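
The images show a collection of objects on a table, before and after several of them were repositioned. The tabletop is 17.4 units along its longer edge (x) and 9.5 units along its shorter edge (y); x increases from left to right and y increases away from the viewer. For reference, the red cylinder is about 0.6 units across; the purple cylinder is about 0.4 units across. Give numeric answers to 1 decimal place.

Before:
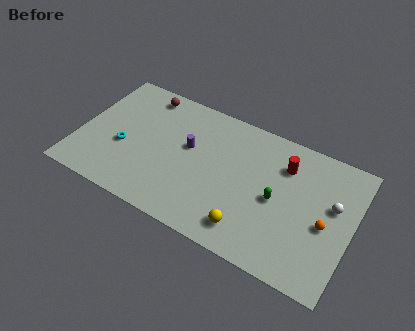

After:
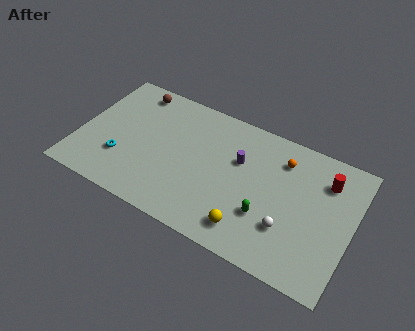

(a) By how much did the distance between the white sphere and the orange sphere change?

+3.1

The distance was about 1.5 in the first image and 4.6 in the second, so they moved 3.1 units further apart.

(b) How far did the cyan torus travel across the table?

0.9

From (2.9, 3.8) to (2.9, 2.9), the cyan torus covered √(0.0² + 0.9²) ≈ 0.9 units.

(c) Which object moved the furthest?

the orange sphere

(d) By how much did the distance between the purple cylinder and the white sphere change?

-4.5

The distance was about 9.2 in the first image and 4.7 in the second, so they moved 4.5 units closer together.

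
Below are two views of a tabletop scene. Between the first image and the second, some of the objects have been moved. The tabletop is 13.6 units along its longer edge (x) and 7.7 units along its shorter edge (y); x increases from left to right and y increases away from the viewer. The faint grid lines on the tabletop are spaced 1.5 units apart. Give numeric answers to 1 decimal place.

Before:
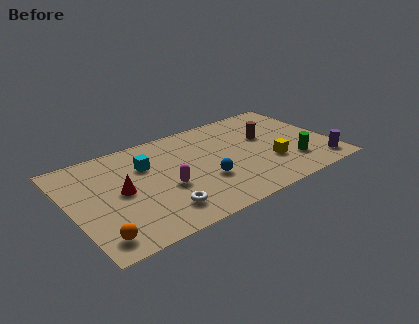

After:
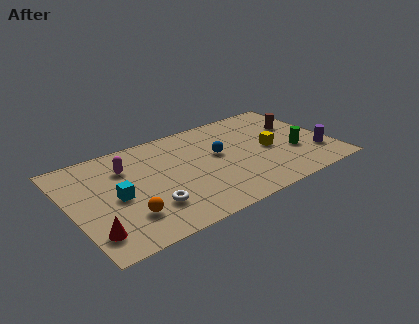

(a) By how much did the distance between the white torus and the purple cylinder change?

+0.5

They were about 8.4 units apart before and 8.9 after — 0.5 units further apart.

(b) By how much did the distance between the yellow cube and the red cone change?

+2.1

They were about 7.7 units apart before and 9.8 after — 2.1 units further apart.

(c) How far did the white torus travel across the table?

0.7

The white torus moved from about (4.3, 1.6) to (3.8, 2.1), a distance of √(0.5² + 0.5²) ≈ 0.7.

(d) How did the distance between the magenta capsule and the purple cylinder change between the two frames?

+2.1

The distance was about 8.1 in the first image and 10.2 in the second, so they moved 2.1 units further apart.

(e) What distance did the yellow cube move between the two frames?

1.1

From (10.2, 2.5) to (10.4, 3.6), the yellow cube covered √(0.2² + 1.1²) ≈ 1.1 units.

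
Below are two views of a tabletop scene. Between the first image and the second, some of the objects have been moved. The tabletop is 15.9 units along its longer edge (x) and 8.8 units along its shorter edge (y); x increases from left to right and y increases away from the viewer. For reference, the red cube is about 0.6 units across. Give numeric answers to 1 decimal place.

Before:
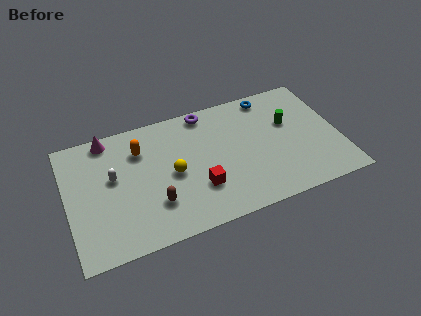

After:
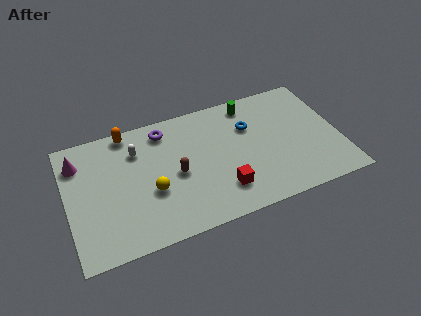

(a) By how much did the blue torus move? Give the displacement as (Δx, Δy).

(-1.4, -1.8)

The blue torus was at about (12.2, 7.8) and moved to about (10.8, 6.0).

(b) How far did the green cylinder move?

3.0

The green cylinder moved from about (13.1, 5.5) to (11.0, 7.6), a distance of √(2.1² + 2.1²) ≈ 3.0.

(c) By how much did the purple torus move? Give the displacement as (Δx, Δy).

(-2.5, -0.5)

The purple torus started near (8.4, 7.9) and ended near (5.9, 7.4).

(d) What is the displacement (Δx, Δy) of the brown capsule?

(1.4, 1.6)

The brown capsule was at about (4.9, 2.5) and moved to about (6.3, 4.1).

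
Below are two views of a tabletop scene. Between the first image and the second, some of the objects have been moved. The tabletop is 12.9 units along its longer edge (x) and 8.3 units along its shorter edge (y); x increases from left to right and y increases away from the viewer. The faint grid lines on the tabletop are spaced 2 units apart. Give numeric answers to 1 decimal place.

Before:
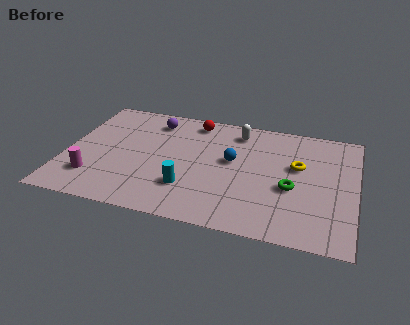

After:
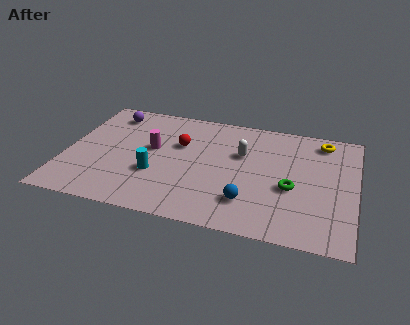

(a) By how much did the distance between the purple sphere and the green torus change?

+1.9

Before: roughly 7.2 units apart; after: 9.1. That's 1.9 units further apart.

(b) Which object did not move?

the green torus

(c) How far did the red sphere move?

2.0

From (5.5, 7.2) to (5.0, 5.3), the red sphere covered √(0.5² + 1.9²) ≈ 2.0 units.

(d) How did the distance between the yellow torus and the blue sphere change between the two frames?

+3.0

Before: roughly 2.9 units apart; after: 5.9. That's 3.0 units further apart.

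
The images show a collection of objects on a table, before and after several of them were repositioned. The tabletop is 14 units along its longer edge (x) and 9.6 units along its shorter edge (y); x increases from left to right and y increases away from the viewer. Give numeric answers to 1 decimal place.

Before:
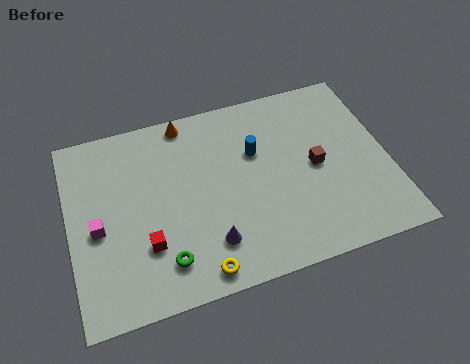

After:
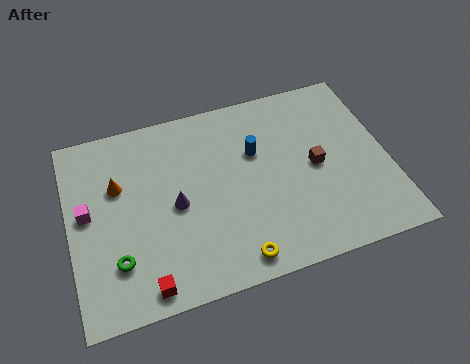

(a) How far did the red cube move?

1.9

The red cube was near (3.2, 2.9) before and (3.0, 1.0) after, so it travelled √(0.2² + 1.9²) ≈ 1.9 units.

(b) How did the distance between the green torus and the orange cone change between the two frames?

-3.3

They were about 7.0 units apart before and 3.7 after — 3.3 units closer together.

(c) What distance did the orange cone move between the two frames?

4.1

From (5.4, 8.7) to (2.2, 6.2), the orange cone covered √(3.2² + 2.5²) ≈ 4.1 units.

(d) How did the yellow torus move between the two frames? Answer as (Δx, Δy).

(1.6, 0.1)

The yellow torus was at about (5.3, 1.0) and moved to about (6.9, 1.1).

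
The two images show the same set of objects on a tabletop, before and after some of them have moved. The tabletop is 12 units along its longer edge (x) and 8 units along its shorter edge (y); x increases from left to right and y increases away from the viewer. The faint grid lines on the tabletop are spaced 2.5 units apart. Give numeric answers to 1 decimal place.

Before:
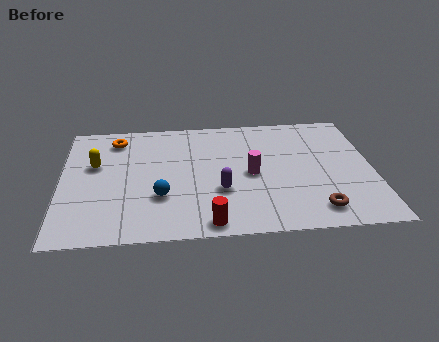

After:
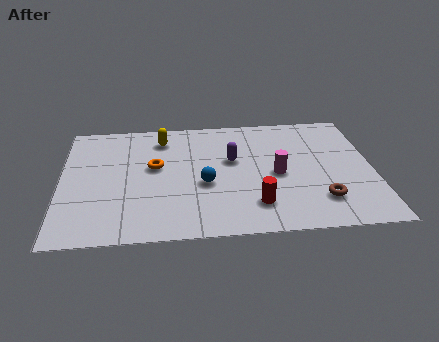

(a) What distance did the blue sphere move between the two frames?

1.8

The blue sphere was near (3.8, 2.6) before and (5.5, 3.3) after, so it travelled √(1.7² + 0.7²) ≈ 1.8 units.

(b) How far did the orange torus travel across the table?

2.5

From (2.1, 6.6) to (3.6, 4.6), the orange torus covered √(1.5² + 2.0²) ≈ 2.5 units.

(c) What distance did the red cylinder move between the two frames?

2.1

The red cylinder was near (5.6, 0.8) before and (7.4, 1.8) after, so it travelled √(1.8² + 1.0²) ≈ 2.1 units.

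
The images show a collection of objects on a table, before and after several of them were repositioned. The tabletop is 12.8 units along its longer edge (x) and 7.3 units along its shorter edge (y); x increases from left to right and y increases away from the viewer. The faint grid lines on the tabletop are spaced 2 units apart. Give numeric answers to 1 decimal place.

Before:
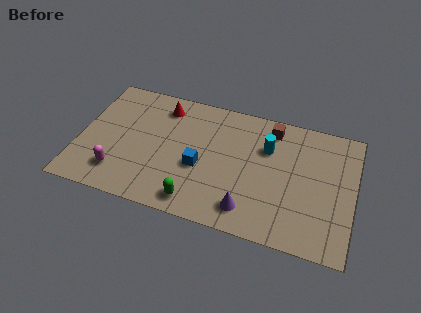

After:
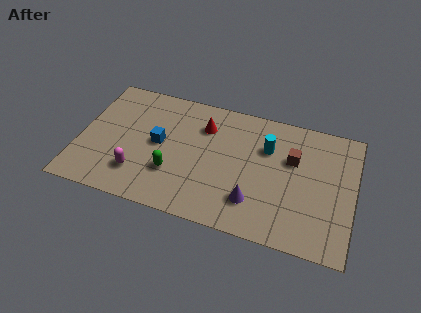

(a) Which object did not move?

the cyan cylinder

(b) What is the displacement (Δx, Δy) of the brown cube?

(1.1, -1.5)

The brown cube was at about (8.8, 6.2) and moved to about (9.9, 4.7).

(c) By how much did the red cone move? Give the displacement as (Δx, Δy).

(2.0, -0.6)

The red cone started near (3.7, 6.0) and ended near (5.7, 5.4).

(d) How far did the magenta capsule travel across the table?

0.9

The magenta capsule moved from about (2.0, 1.6) to (2.9, 1.8), a distance of √(0.9² + 0.2²) ≈ 0.9.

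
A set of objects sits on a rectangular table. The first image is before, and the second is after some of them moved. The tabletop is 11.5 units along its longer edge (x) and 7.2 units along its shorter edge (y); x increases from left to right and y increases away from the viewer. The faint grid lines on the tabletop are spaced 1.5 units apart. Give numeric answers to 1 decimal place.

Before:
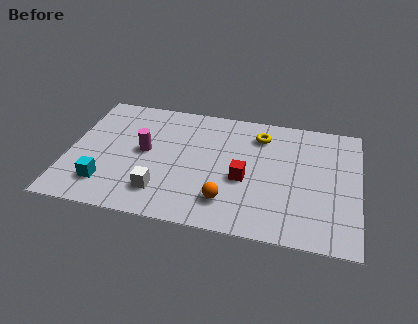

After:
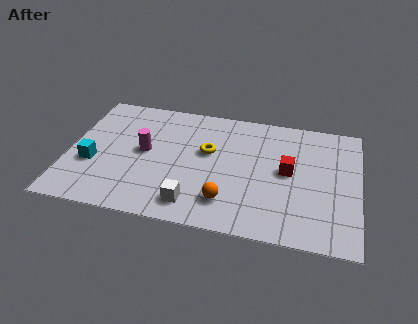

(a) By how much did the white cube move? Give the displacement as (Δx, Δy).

(1.3, -0.4)

From the two frames, the white cube sits at roughly (3.8, 1.6) before and (5.1, 1.2) after.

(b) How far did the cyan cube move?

1.3

The cyan cube was near (1.6, 1.6) before and (1.0, 2.7) after, so it travelled √(0.6² + 1.1²) ≈ 1.3 units.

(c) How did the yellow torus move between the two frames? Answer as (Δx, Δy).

(-2.0, -1.4)

The yellow torus was at about (7.5, 5.7) and moved to about (5.5, 4.3).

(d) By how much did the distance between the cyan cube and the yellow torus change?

-2.4

The distance was about 7.2 in the first image and 4.8 in the second, so they moved 2.4 units closer together.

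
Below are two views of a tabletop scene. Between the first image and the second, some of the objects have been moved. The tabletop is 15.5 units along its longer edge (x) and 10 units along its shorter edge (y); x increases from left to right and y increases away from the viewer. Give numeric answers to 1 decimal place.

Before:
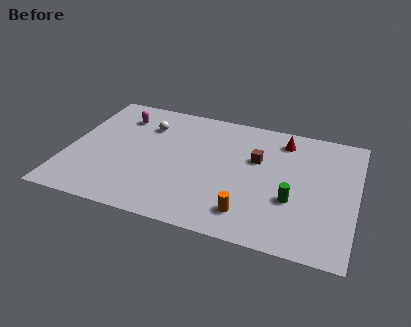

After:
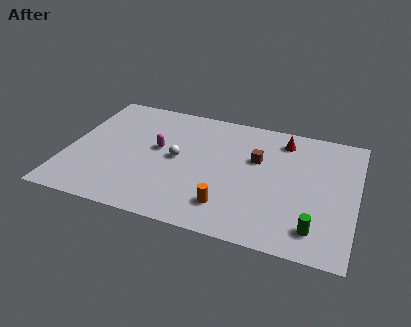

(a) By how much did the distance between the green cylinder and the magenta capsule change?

-1.1

Before: roughly 10.6 units apart; after: 9.5. That's 1.1 units closer together.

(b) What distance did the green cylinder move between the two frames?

2.2

From (12.2, 3.6) to (13.5, 1.8), the green cylinder covered √(1.3² + 1.8²) ≈ 2.2 units.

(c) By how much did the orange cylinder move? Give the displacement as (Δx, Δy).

(-1.1, 0.2)

From the two frames, the orange cylinder sits at roughly (10.0, 1.9) before and (8.9, 2.1) after.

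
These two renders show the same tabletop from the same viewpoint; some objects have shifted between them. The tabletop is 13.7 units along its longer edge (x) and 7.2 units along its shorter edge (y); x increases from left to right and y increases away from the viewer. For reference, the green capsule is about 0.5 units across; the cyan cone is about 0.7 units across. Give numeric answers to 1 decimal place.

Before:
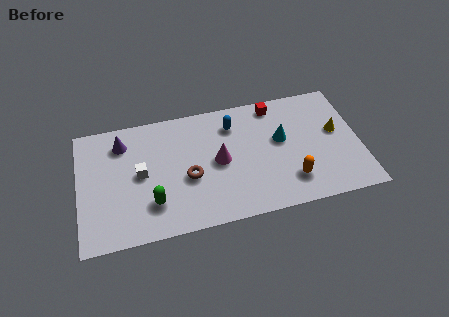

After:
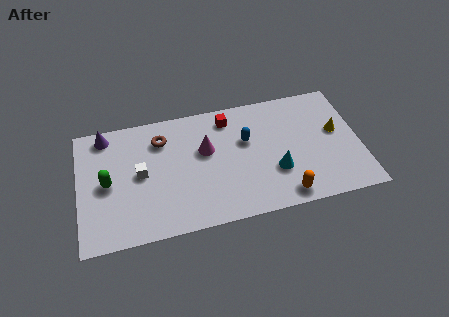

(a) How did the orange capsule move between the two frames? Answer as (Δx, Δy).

(-0.4, -0.8)

The orange capsule was at about (10.2, 1.7) and moved to about (9.8, 0.9).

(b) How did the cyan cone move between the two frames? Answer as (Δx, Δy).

(-0.4, -1.8)

The cyan cone started near (9.9, 4.2) and ended near (9.5, 2.4).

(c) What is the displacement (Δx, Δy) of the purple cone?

(-0.8, 0.6)

From the two frames, the purple cone sits at roughly (2.2, 5.7) before and (1.4, 6.3) after.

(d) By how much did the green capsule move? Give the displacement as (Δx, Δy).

(-2.1, 1.6)

From the two frames, the green capsule sits at roughly (3.5, 1.9) before and (1.4, 3.5) after.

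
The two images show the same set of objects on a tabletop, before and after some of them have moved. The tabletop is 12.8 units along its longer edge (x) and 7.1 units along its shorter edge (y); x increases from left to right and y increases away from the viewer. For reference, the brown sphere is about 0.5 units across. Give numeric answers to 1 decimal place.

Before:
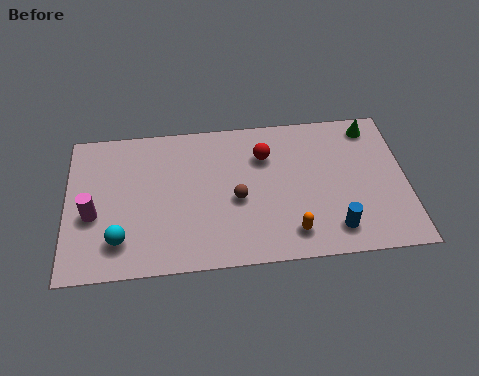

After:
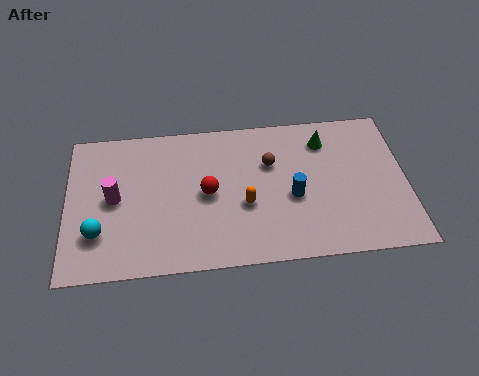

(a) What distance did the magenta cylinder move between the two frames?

1.1

The magenta cylinder was near (1.0, 2.9) before and (1.8, 3.6) after, so it travelled √(0.8² + 0.7²) ≈ 1.1 units.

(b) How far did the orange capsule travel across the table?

2.3

From (8.4, 1.3) to (6.7, 2.8), the orange capsule covered √(1.7² + 1.5²) ≈ 2.3 units.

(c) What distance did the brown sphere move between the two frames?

2.1

From (6.4, 3.1) to (7.7, 4.7), the brown sphere covered √(1.3² + 1.6²) ≈ 2.1 units.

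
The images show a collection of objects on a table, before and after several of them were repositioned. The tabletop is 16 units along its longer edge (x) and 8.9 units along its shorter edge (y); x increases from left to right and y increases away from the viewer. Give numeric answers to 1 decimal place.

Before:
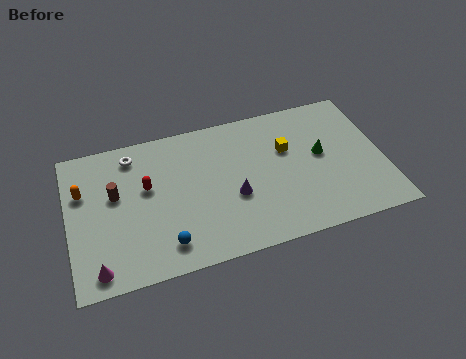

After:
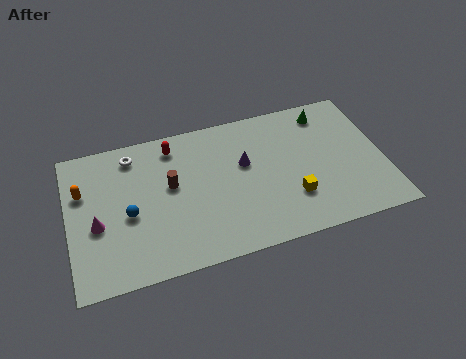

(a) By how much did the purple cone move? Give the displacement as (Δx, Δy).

(0.7, 1.9)

The purple cone started near (8.3, 3.5) and ended near (9.0, 5.4).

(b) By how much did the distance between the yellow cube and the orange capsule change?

+0.5

They were about 10.4 units apart before and 10.9 after — 0.5 units further apart.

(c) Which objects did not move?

the orange capsule and the white torus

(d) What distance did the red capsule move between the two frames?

2.7

The red capsule moved from about (4.0, 5.3) to (5.5, 7.5), a distance of √(1.5² + 2.2²) ≈ 2.7.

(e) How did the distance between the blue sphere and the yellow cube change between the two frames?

+0.6

Before: roughly 7.7 units apart; after: 8.3. That's 0.6 units further apart.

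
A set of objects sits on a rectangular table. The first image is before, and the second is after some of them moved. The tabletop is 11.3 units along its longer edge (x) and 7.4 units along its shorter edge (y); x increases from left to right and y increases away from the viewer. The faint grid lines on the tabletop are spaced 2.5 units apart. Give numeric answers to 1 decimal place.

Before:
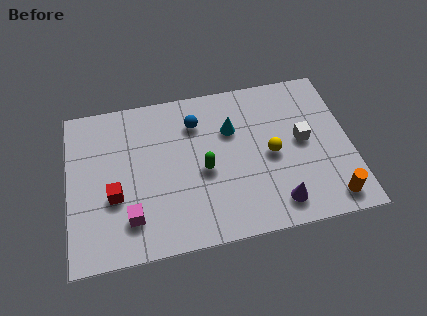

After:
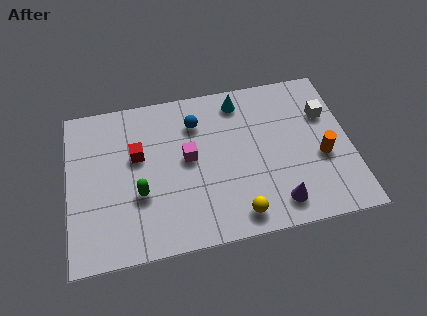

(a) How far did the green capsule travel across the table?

2.7

From (5.4, 3.3) to (2.8, 2.7), the green capsule covered √(2.6² + 0.6²) ≈ 2.7 units.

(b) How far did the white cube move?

1.5

From (9.4, 3.9) to (10.4, 5.0), the white cube covered √(1.0² + 1.1²) ≈ 1.5 units.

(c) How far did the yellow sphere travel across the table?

2.9

From (8.1, 3.5) to (6.6, 1.0), the yellow sphere covered √(1.5² + 2.5²) ≈ 2.9 units.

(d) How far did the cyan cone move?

1.4

From (6.6, 5.0) to (7.0, 6.3), the cyan cone covered √(0.4² + 1.3²) ≈ 1.4 units.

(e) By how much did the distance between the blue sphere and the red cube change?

-1.8

The distance was about 4.4 in the first image and 2.6 in the second, so they moved 1.8 units closer together.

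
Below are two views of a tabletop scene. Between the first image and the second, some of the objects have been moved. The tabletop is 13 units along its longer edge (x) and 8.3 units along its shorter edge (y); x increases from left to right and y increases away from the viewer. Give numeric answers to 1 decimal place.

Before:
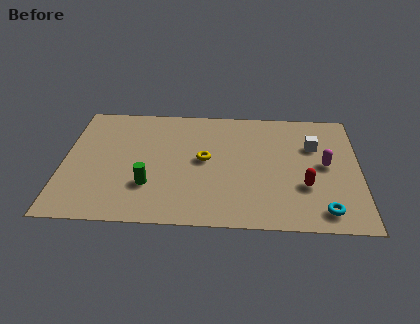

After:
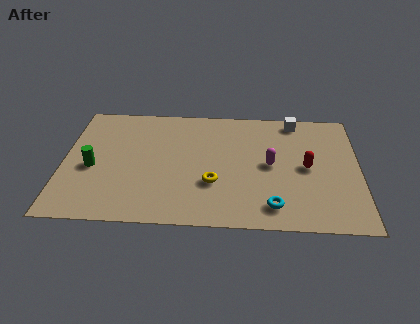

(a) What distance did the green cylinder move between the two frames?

2.7

The green cylinder moved from about (3.8, 2.5) to (1.3, 3.6), a distance of √(2.5² + 1.1²) ≈ 2.7.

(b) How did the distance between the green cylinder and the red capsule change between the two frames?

+2.6

They were about 6.8 units apart before and 9.4 after — 2.6 units further apart.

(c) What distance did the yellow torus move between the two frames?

1.6

The yellow torus moved from about (6.2, 4.4) to (6.6, 2.8), a distance of √(0.4² + 1.6²) ≈ 1.6.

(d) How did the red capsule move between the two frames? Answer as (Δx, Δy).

(0.1, 1.3)

From the two frames, the red capsule sits at roughly (10.6, 2.8) before and (10.7, 4.1) after.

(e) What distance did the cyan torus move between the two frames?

2.2

The cyan torus moved from about (11.4, 1.2) to (9.2, 1.4), a distance of √(2.2² + 0.2²) ≈ 2.2.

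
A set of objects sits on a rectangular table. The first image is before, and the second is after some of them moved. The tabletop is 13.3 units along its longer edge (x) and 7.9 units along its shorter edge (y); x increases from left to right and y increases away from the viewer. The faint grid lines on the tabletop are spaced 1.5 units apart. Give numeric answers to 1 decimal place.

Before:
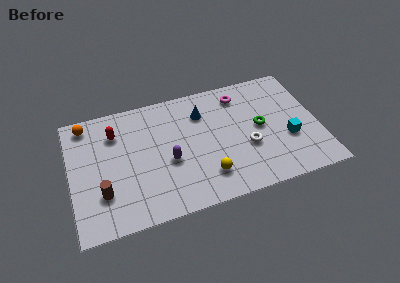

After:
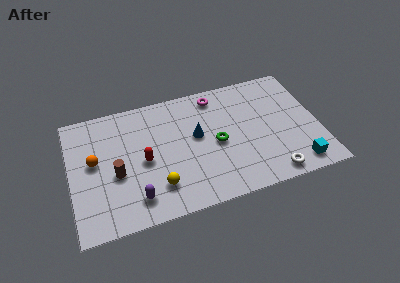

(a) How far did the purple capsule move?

2.6

The purple capsule moved from about (5.2, 3.3) to (3.3, 1.5), a distance of √(1.9² + 1.8²) ≈ 2.6.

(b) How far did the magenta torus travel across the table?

1.3

The magenta torus moved from about (9.3, 6.5) to (8.0, 6.8), a distance of √(1.3² + 0.3²) ≈ 1.3.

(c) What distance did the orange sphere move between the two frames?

2.5

The orange sphere was near (1.0, 6.9) before and (1.3, 4.4) after, so it travelled √(0.3² + 2.5²) ≈ 2.5 units.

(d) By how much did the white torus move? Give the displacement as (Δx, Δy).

(1.1, -2.1)

From the two frames, the white torus sits at roughly (9.4, 3.0) before and (10.5, 0.9) after.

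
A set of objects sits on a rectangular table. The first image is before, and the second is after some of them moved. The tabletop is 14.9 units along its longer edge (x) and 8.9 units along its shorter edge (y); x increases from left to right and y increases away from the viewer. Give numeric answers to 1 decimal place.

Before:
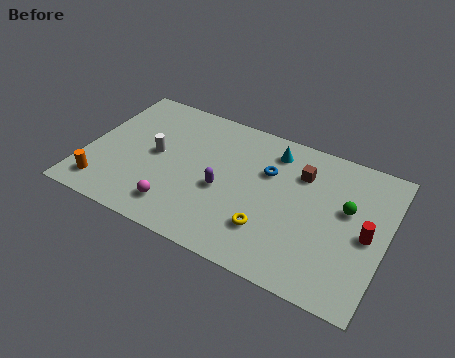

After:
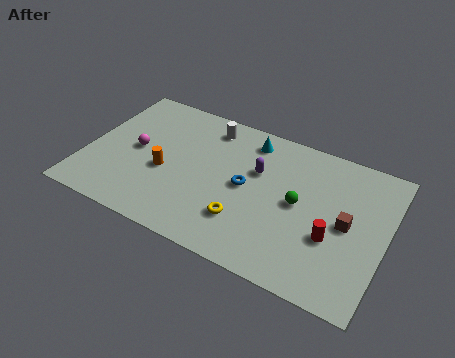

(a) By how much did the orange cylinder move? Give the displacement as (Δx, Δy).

(2.8, 2.2)

The orange cylinder started near (1.2, 1.5) and ended near (4.0, 3.7).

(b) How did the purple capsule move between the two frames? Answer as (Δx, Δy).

(1.5, 1.9)

The purple capsule started near (6.9, 3.8) and ended near (8.4, 5.7).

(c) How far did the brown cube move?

3.3

From (10.5, 6.5) to (13.0, 4.4), the brown cube covered √(2.5² + 2.1²) ≈ 3.3 units.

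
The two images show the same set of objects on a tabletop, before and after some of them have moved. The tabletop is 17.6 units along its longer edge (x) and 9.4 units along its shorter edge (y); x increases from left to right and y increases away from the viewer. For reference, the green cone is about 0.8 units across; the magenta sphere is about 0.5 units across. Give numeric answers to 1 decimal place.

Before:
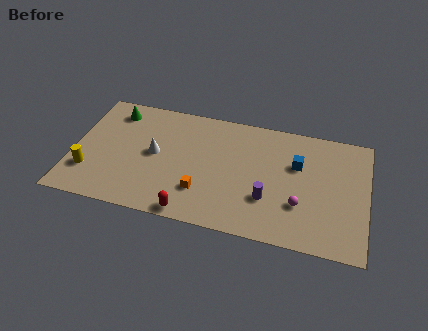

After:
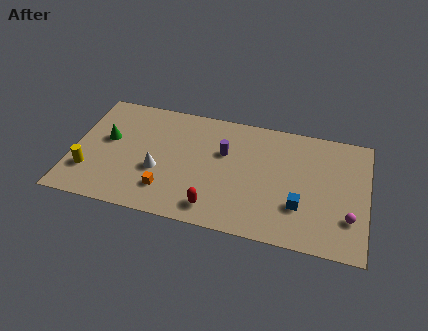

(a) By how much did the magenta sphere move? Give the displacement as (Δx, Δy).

(2.9, -0.3)

The magenta sphere started near (13.7, 3.0) and ended near (16.6, 2.7).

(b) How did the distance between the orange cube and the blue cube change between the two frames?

+1.4

They were about 6.5 units apart before and 7.9 after — 1.4 units further apart.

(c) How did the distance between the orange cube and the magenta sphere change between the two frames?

+5.0

The distance was about 5.8 in the first image and 10.8 in the second, so they moved 5.0 units further apart.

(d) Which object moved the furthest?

the purple cylinder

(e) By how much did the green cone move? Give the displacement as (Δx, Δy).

(-0.2, -2.4)

The green cone started near (2.2, 7.8) and ended near (2.0, 5.4).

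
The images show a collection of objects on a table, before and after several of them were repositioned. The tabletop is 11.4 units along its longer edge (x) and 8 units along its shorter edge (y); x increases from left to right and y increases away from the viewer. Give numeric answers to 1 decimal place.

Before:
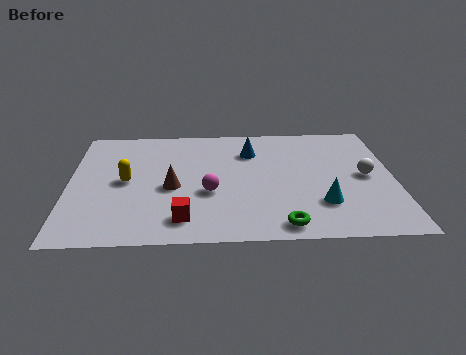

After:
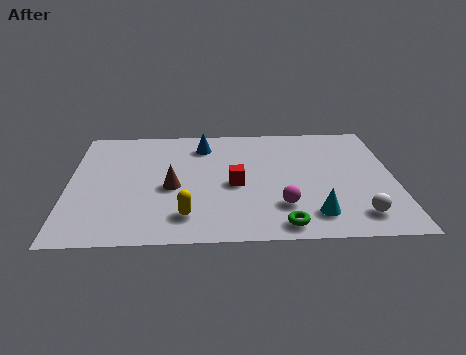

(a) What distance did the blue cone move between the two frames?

1.8

From (6.4, 5.9) to (4.7, 6.4), the blue cone covered √(1.7² + 0.5²) ≈ 1.8 units.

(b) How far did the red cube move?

2.8

The red cube was near (4.0, 1.4) before and (5.8, 3.6) after, so it travelled √(1.8² + 2.2²) ≈ 2.8 units.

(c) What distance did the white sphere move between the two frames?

2.6

The white sphere was near (10.4, 4.0) before and (10.0, 1.4) after, so it travelled √(0.4² + 2.6²) ≈ 2.6 units.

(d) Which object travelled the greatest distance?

the yellow capsule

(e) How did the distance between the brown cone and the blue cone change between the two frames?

-0.6

They were about 3.7 units apart before and 3.1 after — 0.6 units closer together.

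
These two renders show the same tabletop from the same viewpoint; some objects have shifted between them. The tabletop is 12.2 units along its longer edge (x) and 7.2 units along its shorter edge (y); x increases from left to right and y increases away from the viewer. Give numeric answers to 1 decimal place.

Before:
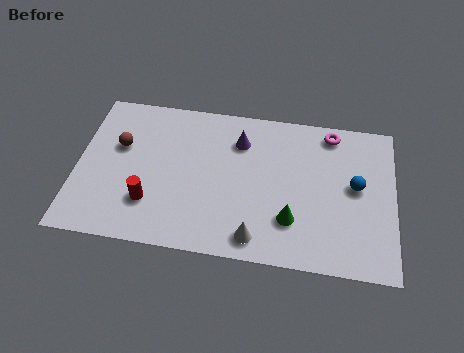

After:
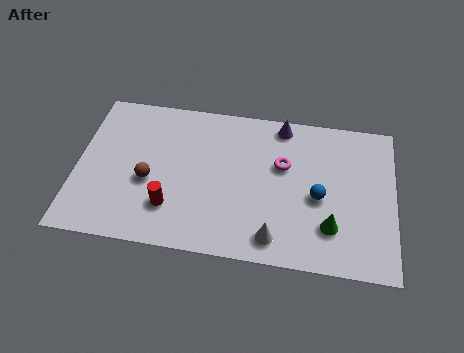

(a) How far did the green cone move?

1.5

The green cone moved from about (8.3, 2.0) to (9.8, 1.9), a distance of √(1.5² + 0.1²) ≈ 1.5.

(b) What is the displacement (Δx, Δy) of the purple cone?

(1.6, 1.0)

The purple cone was at about (6.2, 5.4) and moved to about (7.8, 6.4).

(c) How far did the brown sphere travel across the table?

1.9

The brown sphere was near (1.6, 4.5) before and (2.8, 3.0) after, so it travelled √(1.2² + 1.5²) ≈ 1.9 units.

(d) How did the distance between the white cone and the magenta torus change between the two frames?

-2.5

The distance was about 5.9 in the first image and 3.4 in the second, so they moved 2.5 units closer together.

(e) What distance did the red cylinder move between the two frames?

0.8

The red cylinder moved from about (2.9, 2.0) to (3.7, 1.9), a distance of √(0.8² + 0.1²) ≈ 0.8.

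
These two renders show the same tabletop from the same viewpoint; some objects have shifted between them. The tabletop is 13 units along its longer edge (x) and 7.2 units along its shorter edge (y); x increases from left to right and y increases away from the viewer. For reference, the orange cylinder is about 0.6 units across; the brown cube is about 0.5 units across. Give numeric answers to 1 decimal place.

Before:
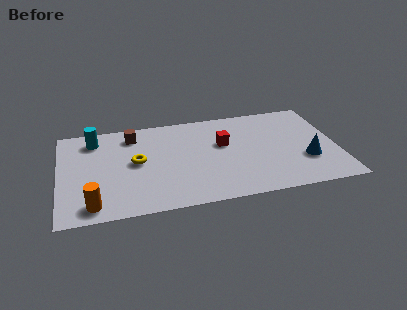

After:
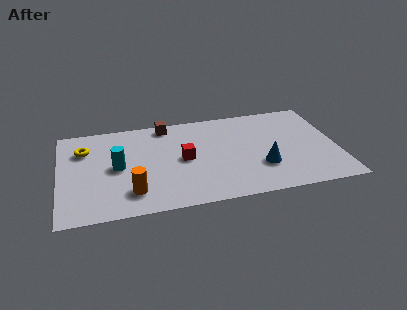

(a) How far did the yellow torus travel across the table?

2.8

The yellow torus moved from about (3.6, 3.8) to (1.2, 5.2), a distance of √(2.4² + 1.4²) ≈ 2.8.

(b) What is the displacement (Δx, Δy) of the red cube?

(-1.9, -0.8)

From the two frames, the red cube sits at roughly (7.7, 4.4) before and (5.8, 3.6) after.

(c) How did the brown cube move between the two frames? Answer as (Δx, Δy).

(1.6, 0.5)

From the two frames, the brown cube sits at roughly (3.5, 5.9) before and (5.1, 6.4) after.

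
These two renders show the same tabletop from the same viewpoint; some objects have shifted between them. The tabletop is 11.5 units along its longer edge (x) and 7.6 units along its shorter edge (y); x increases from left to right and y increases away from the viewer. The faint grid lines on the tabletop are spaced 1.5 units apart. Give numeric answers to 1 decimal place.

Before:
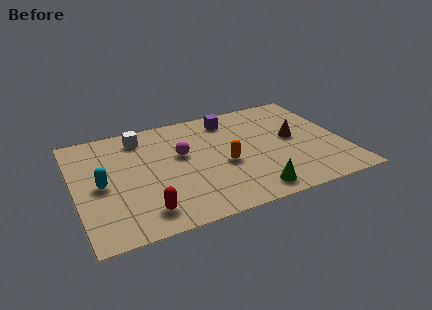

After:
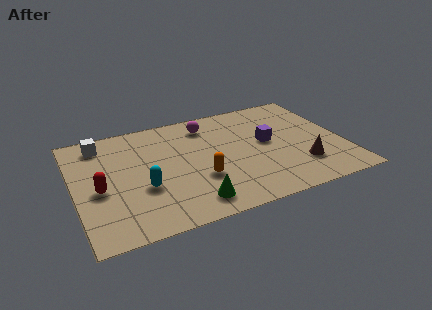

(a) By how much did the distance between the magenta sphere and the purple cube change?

+0.3

They were about 2.9 units apart before and 3.2 after — 0.3 units further apart.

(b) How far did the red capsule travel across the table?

2.6

The red capsule moved from about (2.7, 1.3) to (1.0, 3.3), a distance of √(1.7² + 2.0²) ≈ 2.6.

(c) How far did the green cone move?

2.5

The green cone was near (7.2, 1.0) before and (4.7, 1.2) after, so it travelled √(2.5² + 0.2²) ≈ 2.5 units.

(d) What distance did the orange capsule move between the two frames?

1.3

From (6.3, 3.2) to (5.2, 2.6), the orange capsule covered √(1.1² + 0.6²) ≈ 1.3 units.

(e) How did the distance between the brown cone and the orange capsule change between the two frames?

+1.1

Before: roughly 3.2 units apart; after: 4.3. That's 1.1 units further apart.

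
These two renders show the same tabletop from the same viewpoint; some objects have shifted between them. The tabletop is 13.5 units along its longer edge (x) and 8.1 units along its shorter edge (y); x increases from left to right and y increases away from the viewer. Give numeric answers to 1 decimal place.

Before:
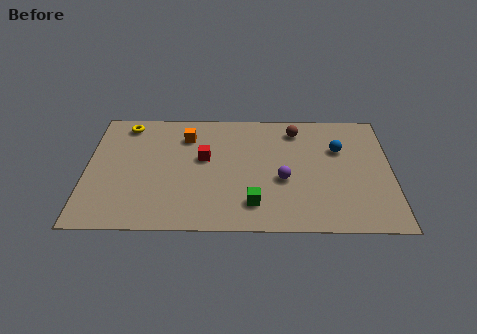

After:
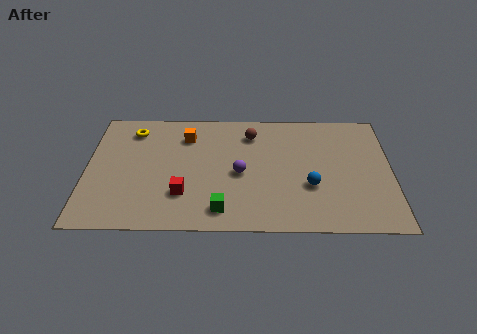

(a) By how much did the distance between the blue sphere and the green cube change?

-1.1

Before: roughly 5.3 units apart; after: 4.2. That's 1.1 units closer together.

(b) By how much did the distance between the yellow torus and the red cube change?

+0.7

The distance was about 4.2 in the first image and 4.9 in the second, so they moved 0.7 units further apart.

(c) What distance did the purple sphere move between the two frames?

1.9

From (8.7, 3.3) to (6.8, 3.7), the purple sphere covered √(1.9² + 0.4²) ≈ 1.9 units.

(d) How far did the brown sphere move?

2.0

From (9.3, 6.7) to (7.3, 6.4), the brown sphere covered √(2.0² + 0.3²) ≈ 2.0 units.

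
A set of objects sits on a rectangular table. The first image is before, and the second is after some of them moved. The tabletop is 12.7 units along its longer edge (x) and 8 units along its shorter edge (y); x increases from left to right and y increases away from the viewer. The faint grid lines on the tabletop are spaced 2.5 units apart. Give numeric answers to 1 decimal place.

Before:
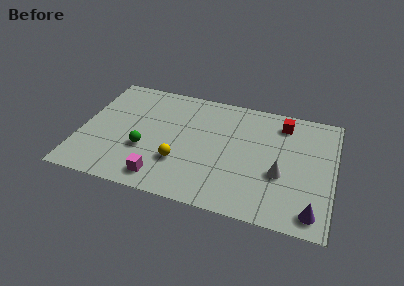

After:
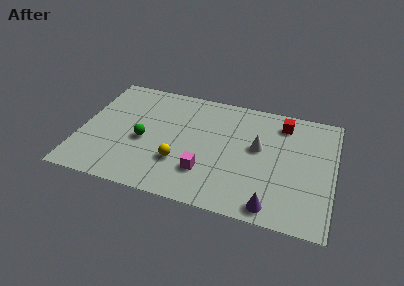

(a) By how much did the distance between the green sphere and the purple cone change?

-1.6

They were about 8.7 units apart before and 7.1 after — 1.6 units closer together.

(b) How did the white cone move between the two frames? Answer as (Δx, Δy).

(-1.2, 1.5)

The white cone was at about (10.1, 3.1) and moved to about (8.9, 4.6).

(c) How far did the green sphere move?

0.6

The green sphere was near (3.3, 2.9) before and (3.2, 3.5) after, so it travelled √(0.1² + 0.6²) ≈ 0.6 units.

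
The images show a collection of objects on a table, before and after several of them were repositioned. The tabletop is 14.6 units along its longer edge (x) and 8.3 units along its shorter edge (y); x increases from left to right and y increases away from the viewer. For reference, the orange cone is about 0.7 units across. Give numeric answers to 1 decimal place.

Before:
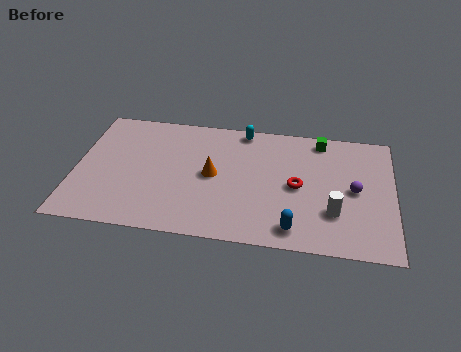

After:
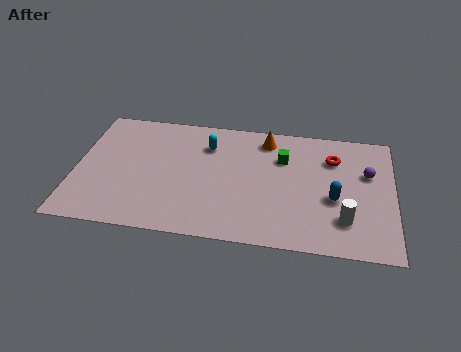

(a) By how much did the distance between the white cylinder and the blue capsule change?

-0.8

They were about 2.2 units apart before and 1.4 after — 0.8 units closer together.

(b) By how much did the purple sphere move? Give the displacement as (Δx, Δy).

(0.6, 1.2)

From the two frames, the purple sphere sits at roughly (12.8, 4.1) before and (13.4, 5.3) after.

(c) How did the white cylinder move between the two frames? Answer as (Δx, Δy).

(0.5, -0.4)

From the two frames, the white cylinder sits at roughly (11.9, 2.5) before and (12.4, 2.1) after.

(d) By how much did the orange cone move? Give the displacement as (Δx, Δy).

(2.4, 2.8)

The orange cone started near (6.3, 4.2) and ended near (8.7, 7.0).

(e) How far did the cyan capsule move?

2.1

From (7.6, 7.5) to (6.0, 6.2), the cyan capsule covered √(1.6² + 1.3²) ≈ 2.1 units.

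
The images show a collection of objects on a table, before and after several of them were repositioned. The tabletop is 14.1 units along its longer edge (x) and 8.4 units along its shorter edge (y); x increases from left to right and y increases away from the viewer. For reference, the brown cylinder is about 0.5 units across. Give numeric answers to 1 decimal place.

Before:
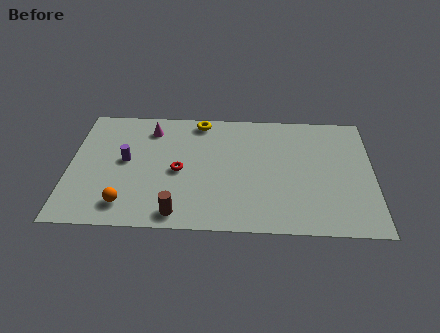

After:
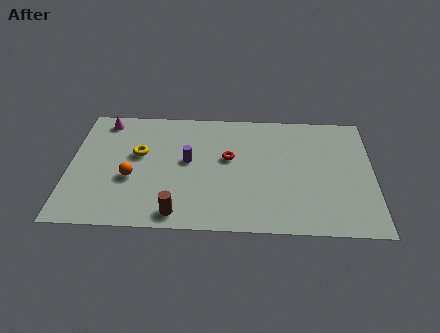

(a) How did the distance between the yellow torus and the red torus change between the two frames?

+0.5

Before: roughly 3.7 units apart; after: 4.2. That's 0.5 units further apart.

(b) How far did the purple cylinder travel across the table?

2.9

The purple cylinder moved from about (2.6, 4.5) to (5.5, 4.6), a distance of √(2.9² + 0.1²) ≈ 2.9.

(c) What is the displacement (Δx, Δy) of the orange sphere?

(0.2, 1.8)

The orange sphere started near (2.7, 1.5) and ended near (2.9, 3.3).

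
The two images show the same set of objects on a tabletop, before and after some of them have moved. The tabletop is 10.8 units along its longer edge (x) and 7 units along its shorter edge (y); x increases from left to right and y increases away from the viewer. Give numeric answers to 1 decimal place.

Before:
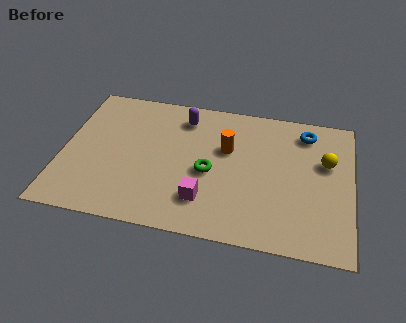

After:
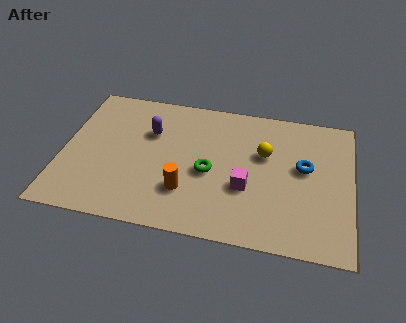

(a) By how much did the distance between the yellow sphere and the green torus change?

-2.1

The distance was about 4.5 in the first image and 2.4 in the second, so they moved 2.1 units closer together.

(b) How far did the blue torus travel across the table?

1.8

The blue torus moved from about (9.0, 5.8) to (9.0, 4.0), a distance of √(0.0² + 1.8²) ≈ 1.8.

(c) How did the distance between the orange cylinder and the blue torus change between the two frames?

+1.5

Before: roughly 3.2 units apart; after: 4.7. That's 1.5 units further apart.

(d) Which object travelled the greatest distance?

the orange cylinder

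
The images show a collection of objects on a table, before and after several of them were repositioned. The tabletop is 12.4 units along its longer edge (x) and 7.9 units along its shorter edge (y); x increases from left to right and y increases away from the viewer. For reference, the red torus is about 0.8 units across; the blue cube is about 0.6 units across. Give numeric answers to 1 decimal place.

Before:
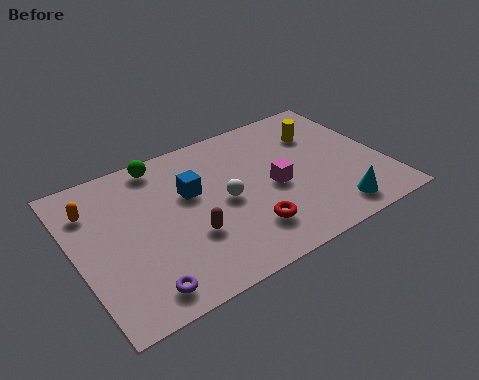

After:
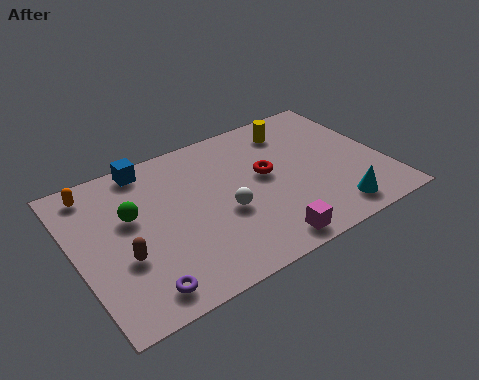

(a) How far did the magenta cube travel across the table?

2.8

The magenta cube moved from about (7.9, 3.6) to (7.0, 0.9), a distance of √(0.9² + 2.7²) ≈ 2.8.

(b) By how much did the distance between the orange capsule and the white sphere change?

+0.5

Before: roughly 5.4 units apart; after: 5.9. That's 0.5 units further apart.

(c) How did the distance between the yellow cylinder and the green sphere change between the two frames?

+0.6

Before: roughly 6.5 units apart; after: 7.1. That's 0.6 units further apart.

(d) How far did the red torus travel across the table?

2.8

From (6.5, 1.9) to (7.7, 4.4), the red torus covered √(1.2² + 2.5²) ≈ 2.8 units.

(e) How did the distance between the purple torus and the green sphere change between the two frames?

-2.4

Before: roughly 6.1 units apart; after: 3.7. That's 2.4 units closer together.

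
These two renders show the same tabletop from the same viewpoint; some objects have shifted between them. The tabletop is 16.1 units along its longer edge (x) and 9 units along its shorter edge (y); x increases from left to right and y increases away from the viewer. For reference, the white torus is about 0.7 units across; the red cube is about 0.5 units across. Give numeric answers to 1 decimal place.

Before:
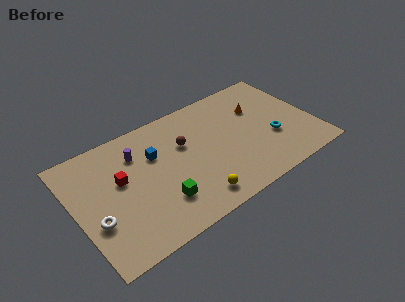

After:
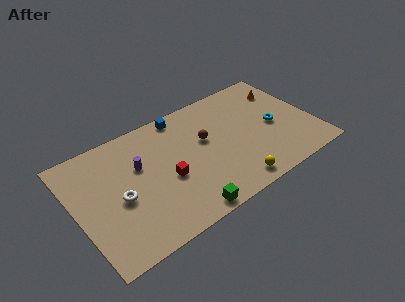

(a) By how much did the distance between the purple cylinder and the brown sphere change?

+1.3

Before: roughly 3.2 units apart; after: 4.5. That's 1.3 units further apart.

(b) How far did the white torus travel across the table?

1.9

The white torus was near (1.1, 3.2) before and (2.8, 4.0) after, so it travelled √(1.7² + 0.8²) ≈ 1.9 units.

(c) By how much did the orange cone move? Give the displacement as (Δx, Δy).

(2.0, 0.7)

The orange cone started near (12.7, 6.1) and ended near (14.7, 6.8).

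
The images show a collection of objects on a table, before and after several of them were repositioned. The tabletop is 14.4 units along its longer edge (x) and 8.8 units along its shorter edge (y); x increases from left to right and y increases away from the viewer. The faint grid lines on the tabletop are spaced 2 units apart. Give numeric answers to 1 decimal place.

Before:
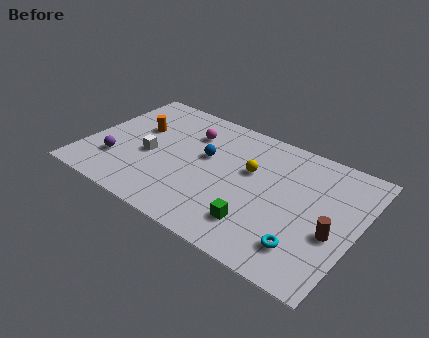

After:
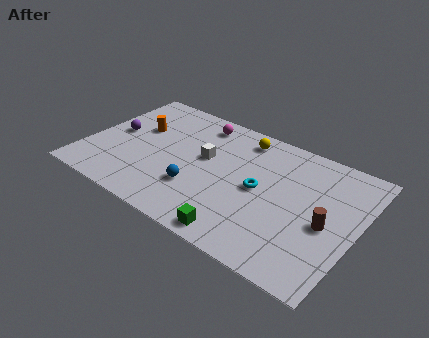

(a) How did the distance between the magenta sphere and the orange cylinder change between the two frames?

+0.7

Before: roughly 2.9 units apart; after: 3.6. That's 0.7 units further apart.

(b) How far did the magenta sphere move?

1.0

The magenta sphere moved from about (5.1, 6.5) to (5.4, 7.5), a distance of √(0.3² + 1.0²) ≈ 1.0.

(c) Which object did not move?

the orange cylinder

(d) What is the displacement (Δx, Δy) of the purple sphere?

(-0.5, 2.1)

From the two frames, the purple sphere sits at roughly (1.8, 2.5) before and (1.3, 4.6) after.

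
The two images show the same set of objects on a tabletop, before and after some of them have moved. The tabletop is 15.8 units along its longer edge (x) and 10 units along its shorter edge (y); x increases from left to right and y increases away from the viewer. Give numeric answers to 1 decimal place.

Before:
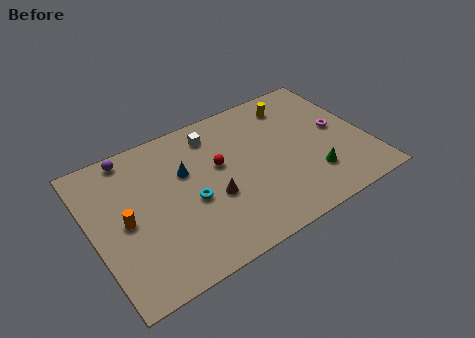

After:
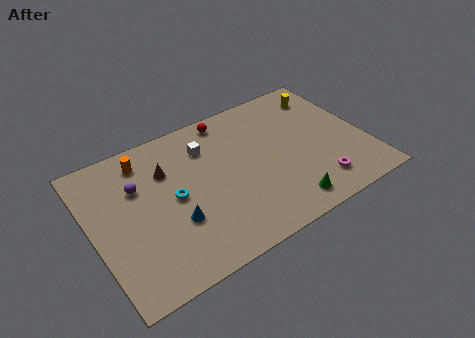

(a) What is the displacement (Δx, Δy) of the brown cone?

(-2.2, 3.1)

The brown cone started near (6.7, 3.9) and ended near (4.5, 7.0).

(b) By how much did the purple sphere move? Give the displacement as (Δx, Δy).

(0.1, -2.3)

The purple sphere started near (2.7, 9.0) and ended near (2.8, 6.7).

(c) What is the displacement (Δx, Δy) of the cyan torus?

(-0.9, 0.7)

From the two frames, the cyan torus sits at roughly (5.5, 4.3) before and (4.6, 5.0) after.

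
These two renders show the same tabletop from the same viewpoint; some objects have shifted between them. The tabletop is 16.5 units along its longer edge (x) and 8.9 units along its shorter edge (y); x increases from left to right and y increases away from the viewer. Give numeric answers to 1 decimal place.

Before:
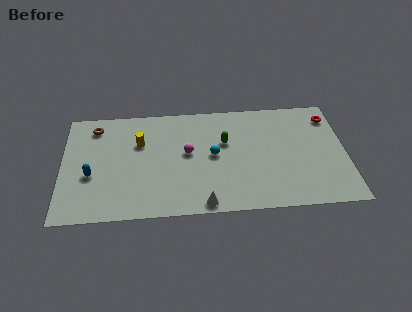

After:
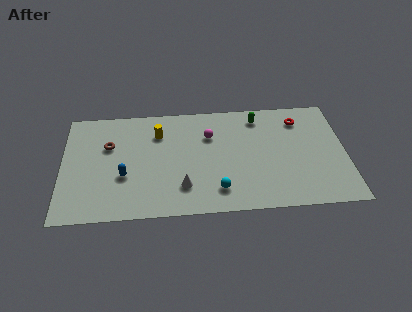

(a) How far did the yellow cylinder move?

1.3

The yellow cylinder moved from about (4.5, 5.9) to (5.6, 6.6), a distance of √(1.1² + 0.7²) ≈ 1.3.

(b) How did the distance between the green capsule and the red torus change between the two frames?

-4.0

They were about 6.4 units apart before and 2.4 after — 4.0 units closer together.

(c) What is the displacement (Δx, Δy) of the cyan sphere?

(0.2, -2.8)

From the two frames, the cyan sphere sits at roughly (8.8, 4.6) before and (9.0, 1.8) after.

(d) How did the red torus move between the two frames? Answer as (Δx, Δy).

(-1.8, -0.1)

The red torus was at about (15.7, 7.2) and moved to about (13.9, 7.1).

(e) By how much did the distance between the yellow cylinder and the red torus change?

-3.0

The distance was about 11.3 in the first image and 8.3 in the second, so they moved 3.0 units closer together.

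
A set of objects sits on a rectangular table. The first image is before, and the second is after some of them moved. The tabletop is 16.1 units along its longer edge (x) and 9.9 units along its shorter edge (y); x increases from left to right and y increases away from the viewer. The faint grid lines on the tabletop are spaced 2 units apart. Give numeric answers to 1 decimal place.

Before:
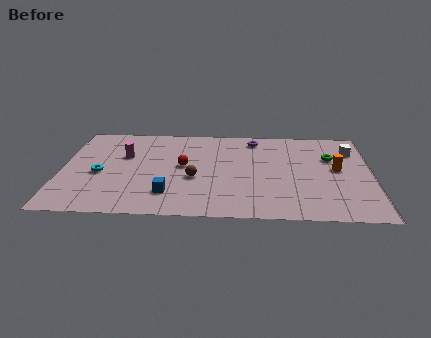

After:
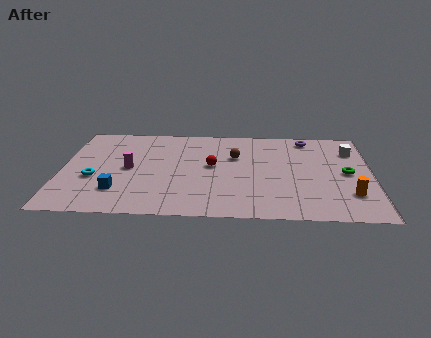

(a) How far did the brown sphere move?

3.3

From (6.9, 4.0) to (9.0, 6.5), the brown sphere covered √(2.1² + 2.5²) ≈ 3.3 units.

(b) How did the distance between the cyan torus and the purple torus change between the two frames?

+3.1

Before: roughly 9.0 units apart; after: 12.1. That's 3.1 units further apart.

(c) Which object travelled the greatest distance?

the brown sphere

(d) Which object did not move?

the white cube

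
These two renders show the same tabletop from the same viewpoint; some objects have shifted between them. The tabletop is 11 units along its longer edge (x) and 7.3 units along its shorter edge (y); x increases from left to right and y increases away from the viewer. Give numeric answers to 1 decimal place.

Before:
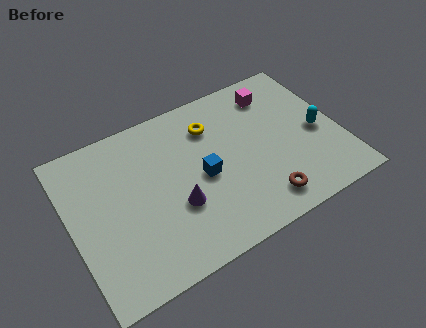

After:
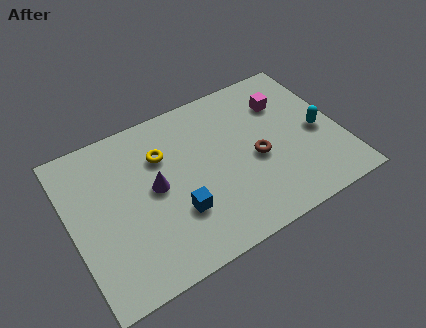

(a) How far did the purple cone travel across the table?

1.4

From (4.1, 2.6) to (3.4, 3.8), the purple cone covered √(0.7² + 1.2²) ≈ 1.4 units.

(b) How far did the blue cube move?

1.6

The blue cube was near (5.3, 3.4) before and (4.1, 2.3) after, so it travelled √(1.2² + 1.1²) ≈ 1.6 units.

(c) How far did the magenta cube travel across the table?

0.7

The magenta cube moved from about (8.7, 5.9) to (9.0, 5.3), a distance of √(0.3² + 0.6²) ≈ 0.7.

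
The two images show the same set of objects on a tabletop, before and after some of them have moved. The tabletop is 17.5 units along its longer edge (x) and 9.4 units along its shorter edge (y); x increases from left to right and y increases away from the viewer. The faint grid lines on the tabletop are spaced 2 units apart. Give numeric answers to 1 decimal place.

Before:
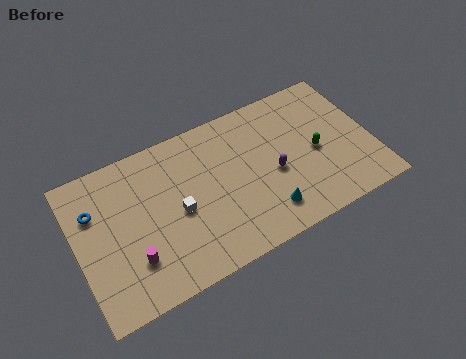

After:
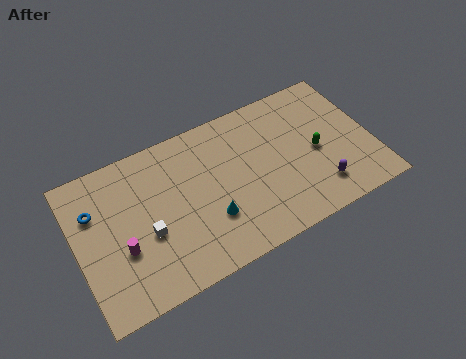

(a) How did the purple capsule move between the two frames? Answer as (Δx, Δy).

(2.4, -2.1)

The purple capsule started near (11.6, 4.1) and ended near (14.0, 2.0).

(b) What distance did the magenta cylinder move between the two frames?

1.0

From (3.0, 2.6) to (2.5, 3.5), the magenta cylinder covered √(0.5² + 0.9²) ≈ 1.0 units.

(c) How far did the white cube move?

2.0

The white cube was near (5.9, 4.3) before and (4.0, 3.8) after, so it travelled √(1.9² + 0.5²) ≈ 2.0 units.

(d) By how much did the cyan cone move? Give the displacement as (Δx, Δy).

(-3.2, 1.1)

The cyan cone started near (10.8, 1.9) and ended near (7.6, 3.0).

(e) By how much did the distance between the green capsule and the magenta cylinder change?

+0.4

They were about 11.3 units apart before and 11.7 after — 0.4 units further apart.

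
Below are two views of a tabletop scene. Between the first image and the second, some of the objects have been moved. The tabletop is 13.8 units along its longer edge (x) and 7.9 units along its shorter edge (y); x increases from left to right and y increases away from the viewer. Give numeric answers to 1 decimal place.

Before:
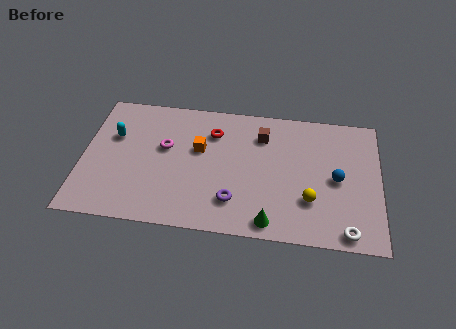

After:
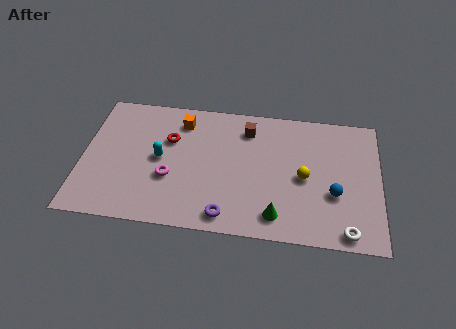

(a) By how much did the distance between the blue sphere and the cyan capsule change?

-2.3

Before: roughly 10.5 units apart; after: 8.2. That's 2.3 units closer together.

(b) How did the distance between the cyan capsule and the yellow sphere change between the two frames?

-2.9

The distance was about 9.6 in the first image and 6.7 in the second, so they moved 2.9 units closer together.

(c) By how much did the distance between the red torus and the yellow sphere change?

+0.7

Before: roughly 5.8 units apart; after: 6.5. That's 0.7 units further apart.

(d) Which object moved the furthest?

the cyan capsule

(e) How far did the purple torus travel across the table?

0.9

From (7.1, 1.9) to (6.8, 1.0), the purple torus covered √(0.3² + 0.9²) ≈ 0.9 units.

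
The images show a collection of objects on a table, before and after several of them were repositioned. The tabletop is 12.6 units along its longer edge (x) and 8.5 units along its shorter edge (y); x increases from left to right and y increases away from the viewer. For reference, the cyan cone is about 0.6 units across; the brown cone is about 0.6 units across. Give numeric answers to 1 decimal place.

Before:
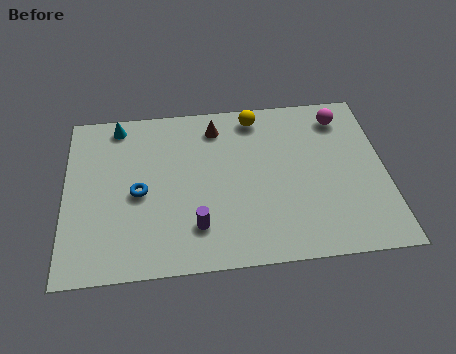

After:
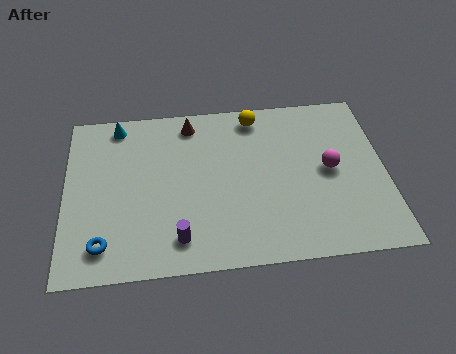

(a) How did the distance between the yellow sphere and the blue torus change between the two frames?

+2.6

The distance was about 5.9 in the first image and 8.5 in the second, so they moved 2.6 units further apart.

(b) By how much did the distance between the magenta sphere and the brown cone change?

+1.2

The distance was about 5.0 in the first image and 6.2 in the second, so they moved 1.2 units further apart.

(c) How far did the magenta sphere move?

2.8

The magenta sphere was near (11.0, 7.0) before and (10.4, 4.3) after, so it travelled √(0.6² + 2.7²) ≈ 2.8 units.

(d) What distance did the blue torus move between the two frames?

2.8

The blue torus moved from about (2.9, 3.9) to (1.5, 1.5), a distance of √(1.4² + 2.4²) ≈ 2.8.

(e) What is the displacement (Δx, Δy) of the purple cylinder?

(-0.7, -0.5)

The purple cylinder was at about (5.1, 2.0) and moved to about (4.4, 1.5).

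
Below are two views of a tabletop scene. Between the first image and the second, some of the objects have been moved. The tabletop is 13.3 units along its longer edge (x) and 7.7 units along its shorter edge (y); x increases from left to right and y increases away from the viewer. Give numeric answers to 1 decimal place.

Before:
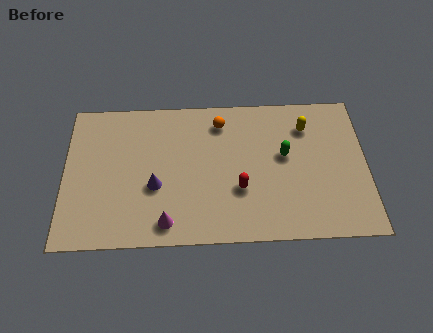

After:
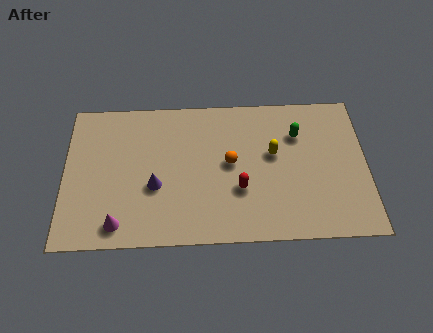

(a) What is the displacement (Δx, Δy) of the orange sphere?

(0.4, -2.2)

The orange sphere was at about (6.9, 6.3) and moved to about (7.3, 4.1).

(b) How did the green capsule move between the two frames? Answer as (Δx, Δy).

(0.6, 1.1)

The green capsule started near (9.7, 4.4) and ended near (10.3, 5.5).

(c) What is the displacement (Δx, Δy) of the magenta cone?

(-2.1, 0.0)

From the two frames, the magenta cone sits at roughly (4.5, 1.1) before and (2.4, 1.1) after.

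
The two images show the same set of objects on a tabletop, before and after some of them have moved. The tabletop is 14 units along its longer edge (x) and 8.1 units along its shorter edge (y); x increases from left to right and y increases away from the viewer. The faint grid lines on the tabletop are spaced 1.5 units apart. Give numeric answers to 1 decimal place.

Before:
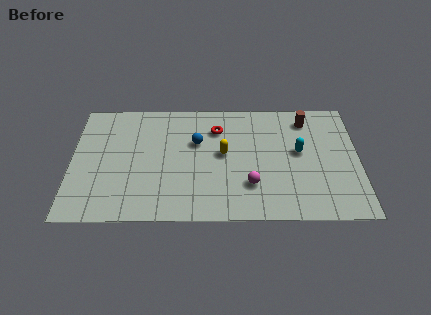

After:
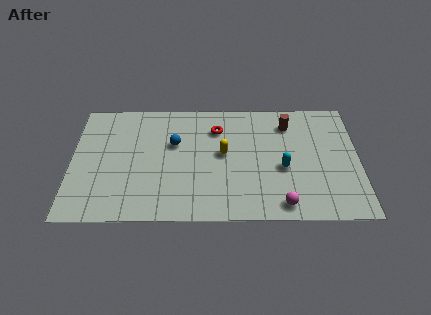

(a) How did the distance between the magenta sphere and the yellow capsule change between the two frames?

+1.9

The distance was about 2.5 in the first image and 4.4 in the second, so they moved 1.9 units further apart.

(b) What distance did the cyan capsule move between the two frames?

1.4

The cyan capsule moved from about (11.1, 4.5) to (10.3, 3.4), a distance of √(0.8² + 1.1²) ≈ 1.4.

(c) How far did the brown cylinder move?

0.9

From (11.5, 6.7) to (10.6, 6.4), the brown cylinder covered √(0.9² + 0.3²) ≈ 0.9 units.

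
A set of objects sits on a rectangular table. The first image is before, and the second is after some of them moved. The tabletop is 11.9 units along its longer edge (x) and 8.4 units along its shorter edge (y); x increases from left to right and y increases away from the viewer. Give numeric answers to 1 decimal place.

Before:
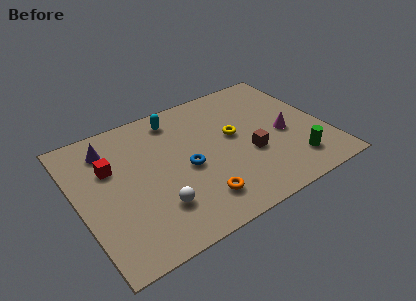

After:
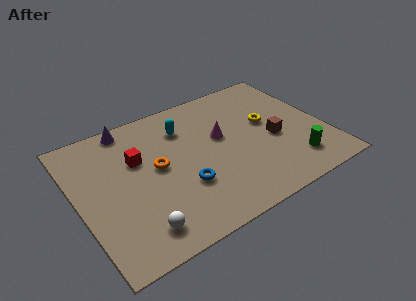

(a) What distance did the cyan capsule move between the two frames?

0.9

From (5.1, 7.1) to (5.4, 6.3), the cyan capsule covered √(0.3² + 0.8²) ≈ 0.9 units.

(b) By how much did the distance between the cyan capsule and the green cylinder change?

-0.8

The distance was about 7.3 in the first image and 6.5 in the second, so they moved 0.8 units closer together.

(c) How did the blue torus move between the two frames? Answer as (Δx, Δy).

(-0.3, -1.0)

The blue torus was at about (5.1, 3.8) and moved to about (4.8, 2.8).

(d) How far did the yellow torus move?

1.7

The yellow torus was near (7.6, 4.7) before and (9.3, 4.8) after, so it travelled √(1.7² + 0.1²) ≈ 1.7 units.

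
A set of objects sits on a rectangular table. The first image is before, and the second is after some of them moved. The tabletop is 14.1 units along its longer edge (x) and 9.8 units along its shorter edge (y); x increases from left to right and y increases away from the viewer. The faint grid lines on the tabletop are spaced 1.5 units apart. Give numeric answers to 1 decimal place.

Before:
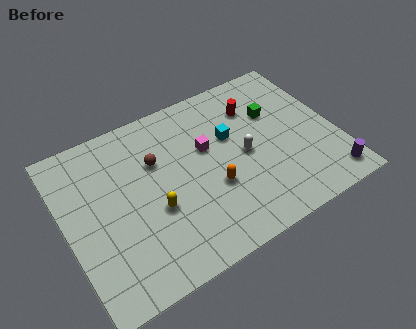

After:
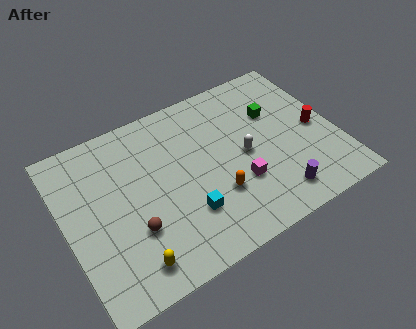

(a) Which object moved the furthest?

the cyan cube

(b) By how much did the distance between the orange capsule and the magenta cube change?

-1.2

Before: roughly 2.4 units apart; after: 1.2. That's 1.2 units closer together.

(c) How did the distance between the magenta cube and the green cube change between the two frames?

+0.4

Before: roughly 3.7 units apart; after: 4.1. That's 0.4 units further apart.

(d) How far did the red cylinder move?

3.9

From (10.3, 7.3) to (13.1, 4.6), the red cylinder covered √(2.8² + 2.7²) ≈ 3.9 units.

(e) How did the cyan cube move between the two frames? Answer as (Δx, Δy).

(-2.9, -3.3)

From the two frames, the cyan cube sits at roughly (8.8, 6.1) before and (5.9, 2.8) after.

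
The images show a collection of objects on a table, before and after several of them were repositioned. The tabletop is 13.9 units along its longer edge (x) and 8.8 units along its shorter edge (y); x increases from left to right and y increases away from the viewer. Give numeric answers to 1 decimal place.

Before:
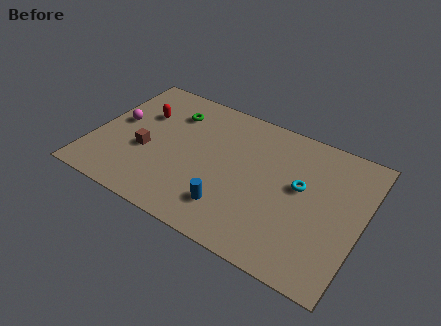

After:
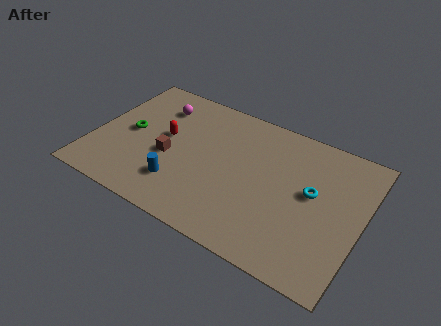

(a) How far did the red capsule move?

1.7

From (2.2, 5.9) to (3.6, 4.9), the red capsule covered √(1.4² + 1.0²) ≈ 1.7 units.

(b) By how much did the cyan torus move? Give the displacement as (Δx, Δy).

(0.6, -0.1)

From the two frames, the cyan torus sits at roughly (10.7, 5.0) before and (11.3, 4.9) after.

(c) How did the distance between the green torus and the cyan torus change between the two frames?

+2.3

The distance was about 7.2 in the first image and 9.5 in the second, so they moved 2.3 units further apart.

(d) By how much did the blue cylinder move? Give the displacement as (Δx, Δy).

(-2.7, 0.2)

From the two frames, the blue cylinder sits at roughly (7.5, 2.0) before and (4.8, 2.2) after.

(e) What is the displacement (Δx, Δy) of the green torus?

(-1.9, -2.3)

The green torus was at about (3.7, 6.7) and moved to about (1.8, 4.4).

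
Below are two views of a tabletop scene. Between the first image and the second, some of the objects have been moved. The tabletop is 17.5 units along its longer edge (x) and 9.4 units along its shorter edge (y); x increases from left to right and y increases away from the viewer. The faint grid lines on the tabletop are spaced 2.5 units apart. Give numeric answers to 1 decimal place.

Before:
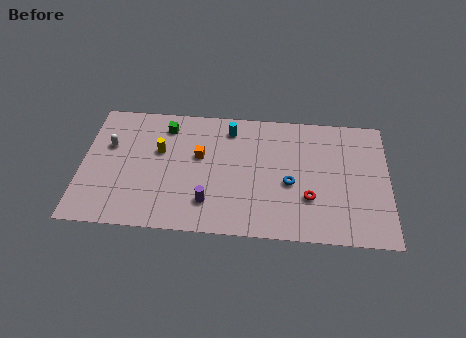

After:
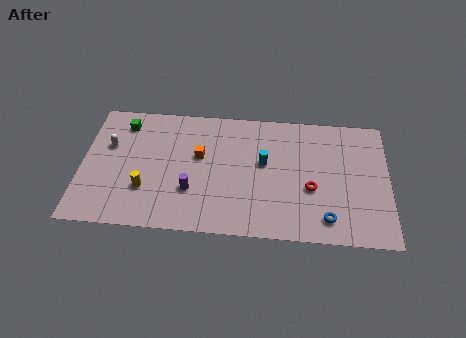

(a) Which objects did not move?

the white capsule and the orange cube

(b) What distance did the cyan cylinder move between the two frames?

3.1

The cyan cylinder was near (8.4, 7.8) before and (10.4, 5.4) after, so it travelled √(2.0² + 2.4²) ≈ 3.1 units.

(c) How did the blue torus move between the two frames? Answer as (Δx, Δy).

(2.1, -2.4)

The blue torus started near (11.9, 4.0) and ended near (14.0, 1.6).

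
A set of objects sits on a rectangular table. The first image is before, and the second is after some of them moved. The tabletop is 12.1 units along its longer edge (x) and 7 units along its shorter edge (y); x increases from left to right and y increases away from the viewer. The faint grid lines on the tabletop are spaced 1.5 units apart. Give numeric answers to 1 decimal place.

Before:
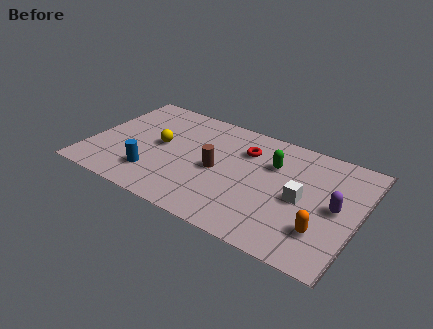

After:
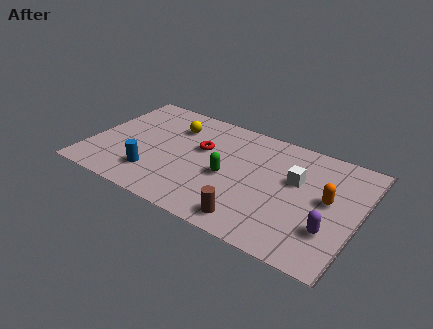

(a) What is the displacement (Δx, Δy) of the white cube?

(-0.4, 1.0)

The white cube was at about (9.6, 3.3) and moved to about (9.2, 4.3).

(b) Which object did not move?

the blue cylinder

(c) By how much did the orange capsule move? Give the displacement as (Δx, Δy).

(0.0, 1.9)

The orange capsule was at about (10.7, 1.9) and moved to about (10.7, 3.8).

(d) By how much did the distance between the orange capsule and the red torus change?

+0.8

They were about 5.0 units apart before and 5.8 after — 0.8 units further apart.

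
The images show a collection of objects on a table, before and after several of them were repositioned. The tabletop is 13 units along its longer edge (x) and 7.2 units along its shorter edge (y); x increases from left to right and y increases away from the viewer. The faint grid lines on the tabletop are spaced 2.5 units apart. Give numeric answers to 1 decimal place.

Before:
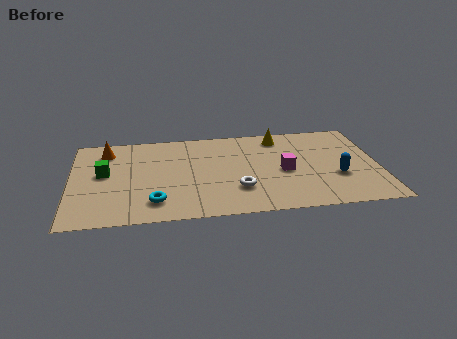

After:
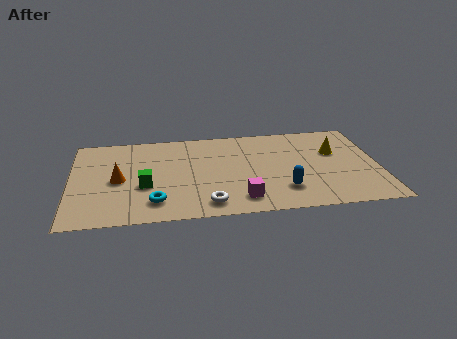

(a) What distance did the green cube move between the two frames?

2.1

The green cube was near (1.4, 4.0) before and (3.1, 2.8) after, so it travelled √(1.7² + 1.2²) ≈ 2.1 units.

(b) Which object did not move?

the cyan torus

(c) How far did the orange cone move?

2.5

From (1.5, 5.8) to (2.0, 3.4), the orange cone covered √(0.5² + 2.4²) ≈ 2.5 units.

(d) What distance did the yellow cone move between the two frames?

2.7

From (8.9, 6.1) to (11.2, 4.6), the yellow cone covered √(2.3² + 1.5²) ≈ 2.7 units.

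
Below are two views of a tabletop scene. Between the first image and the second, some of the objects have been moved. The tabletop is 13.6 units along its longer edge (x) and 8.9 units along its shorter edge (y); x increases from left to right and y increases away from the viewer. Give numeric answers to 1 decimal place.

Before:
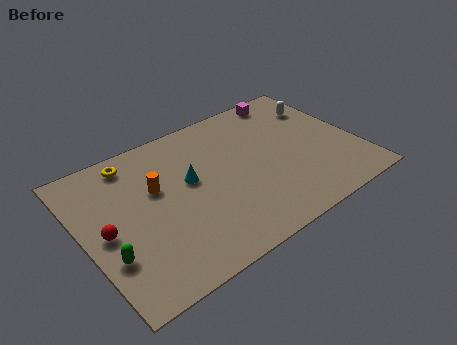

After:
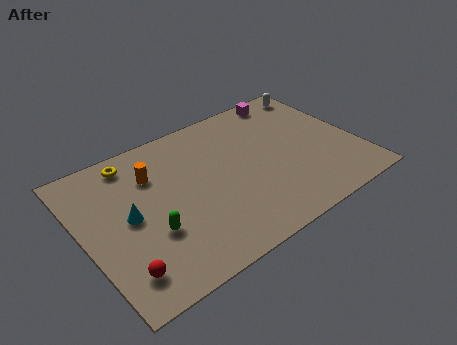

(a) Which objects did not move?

the magenta cube and the yellow torus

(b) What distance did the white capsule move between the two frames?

1.2

The white capsule was near (12.4, 6.6) before and (12.6, 7.8) after, so it travelled √(0.2² + 1.2²) ≈ 1.2 units.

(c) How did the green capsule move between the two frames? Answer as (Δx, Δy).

(2.1, 0.3)

The green capsule was at about (0.9, 2.8) and moved to about (3.0, 3.1).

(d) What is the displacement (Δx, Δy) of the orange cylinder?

(0.0, 0.9)

The orange cylinder was at about (3.7, 5.5) and moved to about (3.7, 6.4).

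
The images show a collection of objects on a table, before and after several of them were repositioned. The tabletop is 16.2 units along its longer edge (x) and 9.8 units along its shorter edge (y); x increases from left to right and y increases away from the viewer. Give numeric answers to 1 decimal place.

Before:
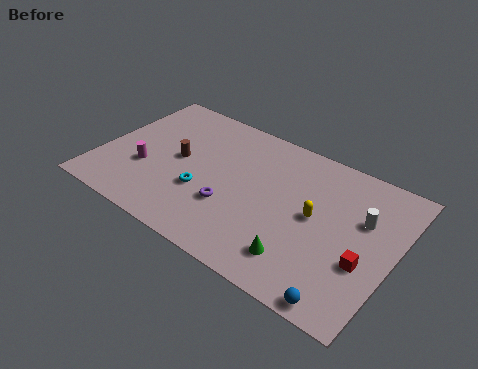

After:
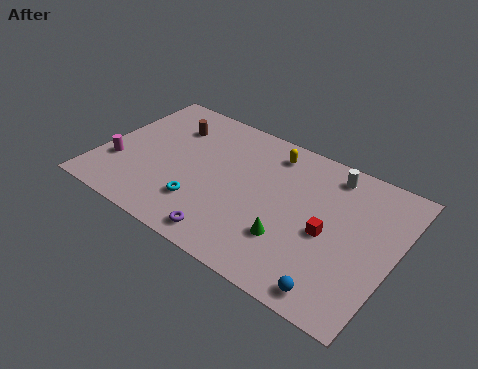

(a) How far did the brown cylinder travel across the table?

2.4

The brown cylinder was near (4.2, 5.1) before and (3.3, 7.3) after, so it travelled √(0.9² + 2.2²) ≈ 2.4 units.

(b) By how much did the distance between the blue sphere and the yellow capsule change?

+3.7

The distance was about 4.9 in the first image and 8.6 in the second, so they moved 3.7 units further apart.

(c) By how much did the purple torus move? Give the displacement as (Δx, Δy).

(0.3, -2.1)

From the two frames, the purple torus sits at roughly (7.5, 3.3) before and (7.8, 1.2) after.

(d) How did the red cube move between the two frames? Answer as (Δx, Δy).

(-2.1, 0.8)

The red cube was at about (14.8, 3.6) and moved to about (12.7, 4.4).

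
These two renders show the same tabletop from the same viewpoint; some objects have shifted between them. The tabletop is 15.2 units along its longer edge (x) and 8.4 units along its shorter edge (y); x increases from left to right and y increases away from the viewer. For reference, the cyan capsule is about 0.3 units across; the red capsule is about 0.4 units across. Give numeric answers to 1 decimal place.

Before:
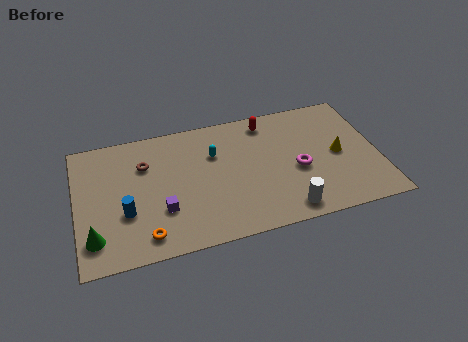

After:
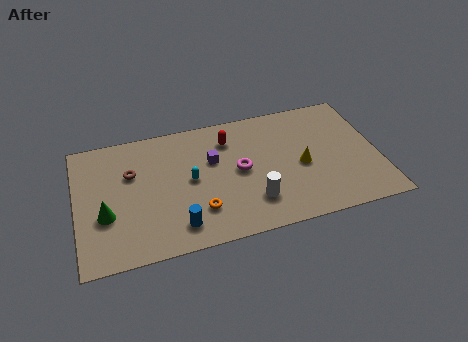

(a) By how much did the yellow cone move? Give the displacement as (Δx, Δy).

(-1.9, -0.3)

The yellow cone was at about (13.2, 4.1) and moved to about (11.3, 3.8).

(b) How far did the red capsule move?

2.1

The red capsule was near (9.8, 7.2) before and (7.8, 6.5) after, so it travelled √(2.0² + 0.7²) ≈ 2.1 units.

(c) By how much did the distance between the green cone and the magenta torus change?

-3.6

Before: roughly 10.5 units apart; after: 6.9. That's 3.6 units closer together.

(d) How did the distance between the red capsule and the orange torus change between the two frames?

-4.1

They were about 8.8 units apart before and 4.7 after — 4.1 units closer together.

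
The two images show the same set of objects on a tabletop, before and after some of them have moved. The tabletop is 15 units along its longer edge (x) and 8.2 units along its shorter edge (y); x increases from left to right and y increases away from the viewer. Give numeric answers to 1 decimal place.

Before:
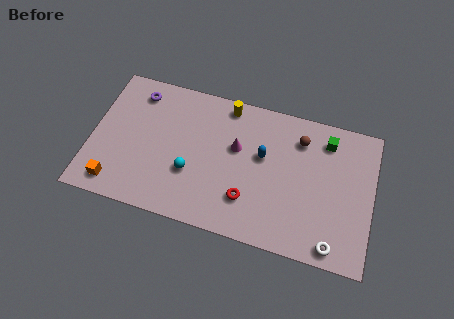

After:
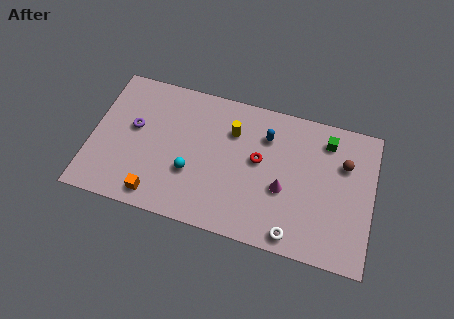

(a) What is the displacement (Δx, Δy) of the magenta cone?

(2.6, -1.7)

The magenta cone started near (7.7, 5.0) and ended near (10.3, 3.3).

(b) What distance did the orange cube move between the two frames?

2.2

The orange cube moved from about (1.5, 1.2) to (3.7, 1.1), a distance of √(2.2² + 0.1²) ≈ 2.2.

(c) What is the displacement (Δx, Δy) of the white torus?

(-2.1, 0.0)

From the two frames, the white torus sits at roughly (13.1, 0.9) before and (11.0, 0.9) after.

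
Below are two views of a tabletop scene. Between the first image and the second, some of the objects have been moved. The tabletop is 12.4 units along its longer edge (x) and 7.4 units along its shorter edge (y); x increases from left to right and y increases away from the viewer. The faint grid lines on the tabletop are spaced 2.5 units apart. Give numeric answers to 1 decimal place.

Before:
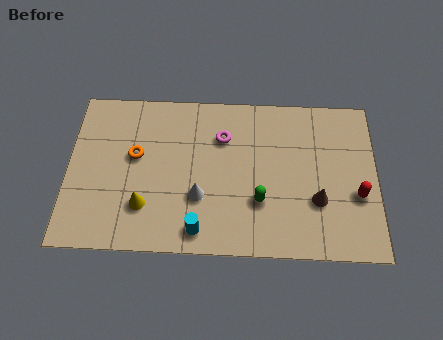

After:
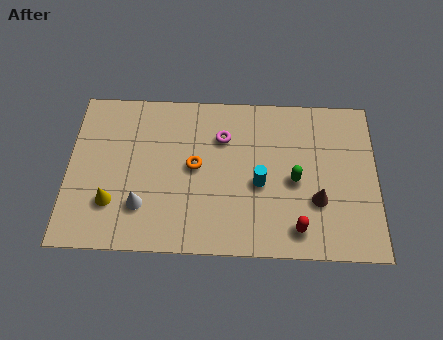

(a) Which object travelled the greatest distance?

the cyan cylinder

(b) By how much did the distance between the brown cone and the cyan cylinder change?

-2.5

They were about 4.9 units apart before and 2.4 after — 2.5 units closer together.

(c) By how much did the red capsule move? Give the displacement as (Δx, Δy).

(-2.4, -1.6)

The red capsule started near (11.6, 2.8) and ended near (9.2, 1.2).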